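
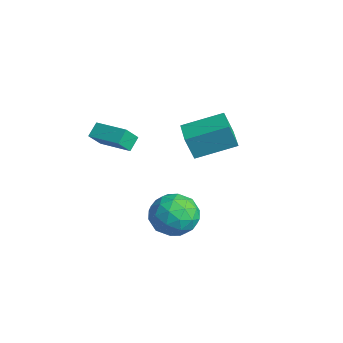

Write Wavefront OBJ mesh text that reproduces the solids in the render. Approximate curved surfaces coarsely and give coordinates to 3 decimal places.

v 0.793 -3.713 0.164
v 0.97 -4.339 0.936
v 0.45 -3.183 0.672
v 0.627 -3.809 1.444
v 2.313 -2.971 0.416
v 2.49 -3.597 1.188
v 1.97 -2.441 0.924
v 2.147 -3.067 1.696
v 3.325 -0.704 -4.472
v 4.119 -0.535 -3.576
v 2.581 -2.245 -3.524
v 3.375 -2.076 -2.628
v 2.483 -1.279 -2.803
v 2.943 -0.327 -3.389
v 3.757 -2.453 -3.711
v 4.217 -1.501 -4.297
v 4.386 -1.617 -3.105
v 3.598 -0.891 -2.544
v 3.102 -1.889 -4.556
v 2.314 -1.163 -3.995
v 3.787 -0.484 -4.107
v 2.913 -2.296 -2.993
v 2.388 -1.827 -3.096
v 2.855 -1.728 -2.569
v 3.096 -0.362 -3.997
v 3.563 -0.263 -3.471
v 2.601 -0.7 -3.016
v 3.137 -2.517 -3.629
v 3.604 -2.418 -3.103
v 3.845 -1.052 -4.531
v 4.312 -0.953 -4.004
v 4.099 -2.08 -4.084
v 4.411 -1.021 -3.304
v 3.974 -1.927 -2.747
v 4.198 -2.148 -3.383
v 4.469 -1.588 -3.728
v 3.948 -0.594 -2.974
v 3.511 -1.5 -2.417
v 2.986 -1.032 -2.52
v 3.257 -0.472 -2.864
v 4.105 -1.23 -2.698
v 3.189 -1.28 -4.683
v 2.752 -2.186 -4.126
v 3.443 -2.308 -4.236
v 3.714 -1.748 -4.58
v 2.726 -0.853 -4.353
v 2.289 -1.759 -3.796
v 2.231 -1.192 -3.372
v 2.502 -0.632 -3.717
v 2.595 -1.55 -4.402
v -0.321 1.111 -1.959
v -0.448 0.689 -0.672
v 0.273 2.996 -1.282
v 0.146 2.574 0.005
v 1.034 0.686 -1.965
v 0.907 0.264 -0.678
v 1.628 2.571 -1.288
v 1.501 2.149 -0.001
f 2 4 1
f 5 2 1
f 1 4 3
f 3 5 1
f 2 8 4
f 6 2 5
f 6 8 2
f 4 8 3
f 7 5 3
f 3 8 7
f 7 6 5
f 8 6 7
f 9 46 25
f 46 20 49
f 25 49 14
f 46 49 25
f 9 25 21
f 25 14 26
f 21 26 10
f 25 26 21
f 9 21 30
f 21 10 31
f 30 31 16
f 21 31 30
f 9 30 42
f 30 16 45
f 42 45 19
f 30 45 42
f 9 42 46
f 42 19 50
f 46 50 20
f 42 50 46
f 10 26 37
f 26 14 40
f 37 40 18
f 26 40 37
f 14 49 27
f 49 20 48
f 27 48 13
f 49 48 27
f 20 50 47
f 50 19 43
f 47 43 11
f 50 43 47
f 19 45 44
f 45 16 32
f 44 32 15
f 45 32 44
f 16 31 36
f 31 10 33
f 36 33 17
f 31 33 36
f 12 38 24
f 38 18 39
f 24 39 13
f 38 39 24
f 12 24 22
f 24 13 23
f 22 23 11
f 24 23 22
f 12 22 29
f 22 11 28
f 29 28 15
f 22 28 29
f 12 29 34
f 29 15 35
f 34 35 17
f 29 35 34
f 12 34 38
f 34 17 41
f 38 41 18
f 34 41 38
f 13 39 27
f 39 18 40
f 27 40 14
f 39 40 27
f 11 23 47
f 23 13 48
f 47 48 20
f 23 48 47
f 15 28 44
f 28 11 43
f 44 43 19
f 28 43 44
f 17 35 36
f 35 15 32
f 36 32 16
f 35 32 36
f 18 41 37
f 41 17 33
f 37 33 10
f 41 33 37
f 52 54 51
f 55 52 51
f 51 54 53
f 53 55 51
f 52 58 54
f 56 52 55
f 56 58 52
f 54 58 53
f 57 55 53
f 53 58 57
f 57 56 55
f 58 56 57



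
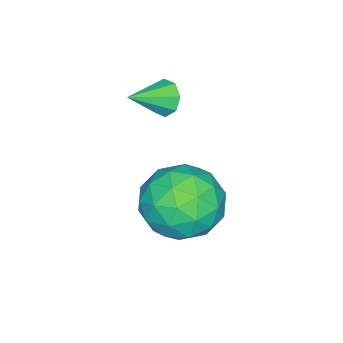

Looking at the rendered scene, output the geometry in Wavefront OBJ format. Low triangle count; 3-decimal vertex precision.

v -3.548 0.856 -0.28
v -3.237 1.044 -0.652
v -2.652 0.404 0.24
v -3.285 1.299 -0.35
v -3.486 1.294 -0.007
v -3.724 1.032 0.176
v -3.859 0.667 0.092
v -3.811 0.413 -0.21
v -3.61 0.418 -0.554
v -3.372 0.679 -0.736
v -2.492 2.712 -1.831
v -1.506 2.307 -1.946
v -3.054 1.713 -3.134
v -2.068 1.308 -3.249
v -2.646 1.072 -2.377
v -2.298 1.689 -1.572
v -2.262 2.331 -3.508
v -1.914 2.948 -2.703
v -1.363 2.072 -2.983
v -1.6 1.294 -2.284
v -2.96 2.726 -2.796
v -3.197 1.948 -2.097
v -1.95 2.597 -1.774
v -2.61 1.423 -3.306
v -2.95 1.284 -2.793
v -2.37 1.046 -2.861
v -2.415 2.234 -1.554
v -1.835 1.996 -1.622
v -2.505 1.27 -1.875
v -2.725 2.024 -3.458
v -2.145 1.786 -3.526
v -2.19 2.974 -2.219
v -1.61 2.736 -2.287
v -2.055 2.75 -3.205
v -1.286 2.221 -2.451
v -1.616 1.634 -3.217
v -1.731 2.235 -3.369
v -1.526 2.598 -2.896
v -1.425 1.764 -2.041
v -1.756 1.177 -2.806
v -2.095 1.038 -2.294
v -1.891 1.4 -1.821
v -1.342 1.625 -2.65
v -2.804 2.843 -2.274
v -3.135 2.256 -3.039
v -2.669 2.62 -3.259
v -2.465 2.982 -2.786
v -2.944 2.386 -1.863
v -3.274 1.799 -2.629
v -3.034 1.422 -2.184
v -2.829 1.785 -1.711
v -3.218 2.395 -2.43
f 2 1 4
f 2 4 3
f 4 1 5
f 4 5 3
f 5 1 6
f 5 6 3
f 6 1 7
f 6 7 3
f 7 1 8
f 7 8 3
f 8 1 9
f 8 9 3
f 9 1 10
f 9 10 3
f 10 1 2
f 10 2 3
f 11 48 27
f 48 22 51
f 27 51 16
f 48 51 27
f 11 27 23
f 27 16 28
f 23 28 12
f 27 28 23
f 11 23 32
f 23 12 33
f 32 33 18
f 23 33 32
f 11 32 44
f 32 18 47
f 44 47 21
f 32 47 44
f 11 44 48
f 44 21 52
f 48 52 22
f 44 52 48
f 12 28 39
f 28 16 42
f 39 42 20
f 28 42 39
f 16 51 29
f 51 22 50
f 29 50 15
f 51 50 29
f 22 52 49
f 52 21 45
f 49 45 13
f 52 45 49
f 21 47 46
f 47 18 34
f 46 34 17
f 47 34 46
f 18 33 38
f 33 12 35
f 38 35 19
f 33 35 38
f 14 40 26
f 40 20 41
f 26 41 15
f 40 41 26
f 14 26 24
f 26 15 25
f 24 25 13
f 26 25 24
f 14 24 31
f 24 13 30
f 31 30 17
f 24 30 31
f 14 31 36
f 31 17 37
f 36 37 19
f 31 37 36
f 14 36 40
f 36 19 43
f 40 43 20
f 36 43 40
f 15 41 29
f 41 20 42
f 29 42 16
f 41 42 29
f 13 25 49
f 25 15 50
f 49 50 22
f 25 50 49
f 17 30 46
f 30 13 45
f 46 45 21
f 30 45 46
f 19 37 38
f 37 17 34
f 38 34 18
f 37 34 38
f 20 43 39
f 43 19 35
f 39 35 12
f 43 35 39



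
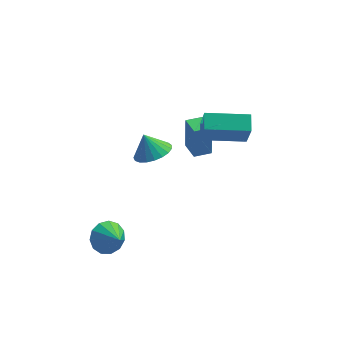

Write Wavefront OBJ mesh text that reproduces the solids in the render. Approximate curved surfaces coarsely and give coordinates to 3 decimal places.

v 1.89 1.889 -0.452
v 1.87 2.052 1.3
v 1.334 2.834 -0.547
v 1.314 2.997 1.206
v 2.666 2.343 -0.486
v 2.646 2.506 1.267
v 2.11 3.288 -0.58
v 2.09 3.451 1.172
v -1.233 -3.427 -1.856
v -0.512 -3.107 -2.268
v -0.507 -4.173 -1.164
v -0.59 -2.813 -1.869
v -0.872 -2.713 -1.467
v -1.268 -2.841 -1.188
v -1.654 -3.154 -1.121
v -1.906 -3.555 -1.287
v -1.944 -3.915 -1.635
v -1.757 -4.12 -2.052
v -1.403 -4.105 -2.407
v -0.996 -3.875 -2.588
v -0.663 -3.503 -2.536
v 2.394 0.383 2.285
v 2.681 -0.396 3.825
v 2.275 1.197 2.718
v 2.562 0.418 4.259
v 4.458 0.782 2.101
v 4.745 0.003 3.642
v 4.339 1.596 2.535
v 4.626 0.817 4.075
v -0.066 1.924 -0.44
v 0.828 1.955 -0.065
v -0.534 2.116 0.66
v 0.763 2.342 -0.16
v 0.555 2.656 -0.303
v 0.24 2.844 -0.47
v -0.129 2.873 -0.632
v -0.486 2.737 -0.761
v -0.771 2.461 -0.834
v -0.934 2.092 -0.838
v -0.947 1.694 -0.774
v -0.808 1.336 -0.653
v -0.54 1.079 -0.494
v -0.19 0.969 -0.326
v 0.181 1.023 -0.177
v 0.509 1.234 -0.074
v 0.738 1.563 -0.034
f 2 4 1
f 5 2 1
f 1 4 3
f 3 5 1
f 2 8 4
f 6 2 5
f 6 8 2
f 4 8 3
f 7 5 3
f 3 8 7
f 7 6 5
f 8 6 7
f 10 9 12
f 10 12 11
f 12 9 13
f 12 13 11
f 13 9 14
f 13 14 11
f 14 9 15
f 14 15 11
f 15 9 16
f 15 16 11
f 16 9 17
f 16 17 11
f 17 9 18
f 17 18 11
f 18 9 19
f 18 19 11
f 19 9 20
f 19 20 11
f 20 9 21
f 20 21 11
f 21 9 10
f 21 10 11
f 23 25 22
f 26 23 22
f 22 25 24
f 24 26 22
f 23 29 25
f 27 23 26
f 27 29 23
f 25 29 24
f 28 26 24
f 24 29 28
f 28 27 26
f 29 27 28
f 31 30 33
f 31 33 32
f 33 30 34
f 33 34 32
f 34 30 35
f 34 35 32
f 35 30 36
f 35 36 32
f 36 30 37
f 36 37 32
f 37 30 38
f 37 38 32
f 38 30 39
f 38 39 32
f 39 30 40
f 39 40 32
f 40 30 41
f 40 41 32
f 41 30 42
f 41 42 32
f 42 30 43
f 42 43 32
f 43 30 44
f 43 44 32
f 44 30 45
f 44 45 32
f 45 30 46
f 45 46 32
f 46 30 31
f 46 31 32



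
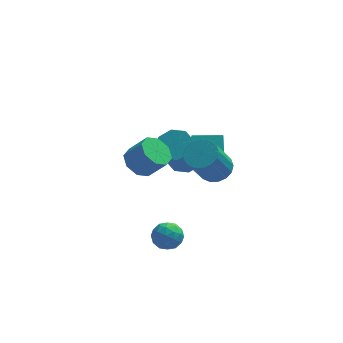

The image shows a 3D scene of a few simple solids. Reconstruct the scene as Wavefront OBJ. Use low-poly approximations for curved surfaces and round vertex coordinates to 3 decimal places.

v -1.723 3.441 -2.127
v -1.674 2.553 -0.957
v -1.705 4.413 -1.391
v -1.656 3.525 -0.22
v -0.224 3.455 -2.18
v -0.175 2.567 -1.009
v -0.206 4.427 -1.443
v -0.157 3.539 -0.273
v -4.295 -0.406 1.139
v -3.735 0.206 0.879
v -2.924 -0.101 1.9
v -3.485 -0.714 2.161
v -4.187 0.44 1.308
v -3.377 0.133 2.33
v -4.703 0.178 1.638
v -3.892 -0.129 2.66
v -4.98 -0.426 1.676
v -4.169 -0.733 2.698
v -4.856 -1.019 1.4
v -4.045 -1.326 2.421
v -4.403 -1.253 0.97
v -3.593 -1.56 1.992
v -3.888 -0.991 0.64
v -3.077 -1.298 1.662
v -3.611 -0.387 0.602
v -2.8 -0.694 1.624
v -0.898 -1.622 1.622
v -0.124 -1.774 1.882
v -0.849 -2.589 3.559
v -1.622 -2.438 3.298
v -0.203 -1.412 2.024
v -0.928 -2.227 3.701
v -0.441 -1.098 2.074
v -1.165 -1.913 3.751
v -0.783 -0.904 2.021
v -1.508 -1.719 3.697
v -1.152 -0.874 1.876
v -1.877 -1.689 3.552
v -1.463 -1.016 1.672
v -2.187 -1.831 3.349
v -1.644 -1.297 1.458
v -2.368 -2.112 3.134
v -1.654 -1.653 1.28
v -2.378 -2.468 2.957
v -1.491 -2.001 1.181
v -2.215 -2.816 2.858
v -1.192 -2.263 1.183
v -1.916 -3.078 2.86
v -0.826 -2.378 1.286
v -1.55 -3.193 2.962
v -0.476 -2.32 1.465
v -1.2 -3.135 3.141
v -0.223 -2.102 1.68
v -0.947 -2.917 3.357
v -2.06 1.656 -0.3
v -1.36 1.067 -0.403
v -1.921 0.095 1.336
v -2.62 0.684 1.44
v -1.181 1.635 -0.028
v -1.742 0.663 1.711
v -1.516 2.215 0.188
v -2.077 1.243 1.928
v -2.17 2.468 0.119
v -2.73 1.496 1.858
v -2.759 2.245 -0.196
v -3.32 1.273 1.543
v -2.938 1.677 -0.571
v -3.499 0.705 1.168
v -2.603 1.097 -0.788
v -3.164 0.125 0.952
v -1.95 0.844 -0.718
v -2.51 -0.128 1.021
v -2.674 -1.154 -2.715
v -2.309 -1.682 -3.19
v -3.811 -1.458 -3.25
v -3.446 -1.986 -3.725
v -3.498 -2.124 -2.939
v -2.795 -1.936 -2.609
v -3.325 -1.204 -3.831
v -2.622 -1.016 -3.501
v -2.712 -1.713 -3.88
v -2.818 -2.282 -3.329
v -3.302 -0.858 -3.111
v -3.408 -1.427 -2.56
v -2.391 -1.391 -2.906
v -3.729 -1.749 -3.534
v -3.759 -1.83 -3.072
v -3.544 -2.141 -3.352
v -2.677 -1.54 -2.564
v -2.463 -1.851 -2.844
v -3.162 -2.111 -2.696
v -3.657 -1.289 -3.596
v -3.443 -1.6 -3.876
v -2.576 -0.999 -3.088
v -2.361 -1.31 -3.368
v -2.958 -1.029 -3.744
v -2.414 -1.72 -3.591
v -3.082 -1.899 -3.905
v -3.011 -1.439 -3.967
v -2.598 -1.329 -3.773
v -2.476 -2.055 -3.267
v -3.145 -2.233 -3.581
v -3.175 -2.314 -3.119
v -2.762 -2.204 -2.925
v -2.713 -2.073 -3.672
v -2.975 -0.907 -2.859
v -3.644 -1.085 -3.173
v -3.358 -0.936 -3.515
v -2.945 -0.826 -3.321
v -3.038 -1.241 -2.535
v -3.706 -1.42 -2.849
v -3.522 -1.811 -2.667
v -3.109 -1.701 -2.473
v -3.407 -1.067 -2.768
f 2 4 1
f 5 2 1
f 1 4 3
f 3 5 1
f 2 8 4
f 6 2 5
f 6 8 2
f 4 8 3
f 7 5 3
f 3 8 7
f 7 6 5
f 8 6 7
f 10 9 13
f 10 13 11
f 11 13 14
f 11 14 12
f 13 9 15
f 13 15 14
f 14 15 16
f 14 16 12
f 15 9 17
f 15 17 16
f 16 17 18
f 16 18 12
f 17 9 19
f 17 19 18
f 18 19 20
f 18 20 12
f 19 9 21
f 19 21 20
f 20 21 22
f 20 22 12
f 21 9 23
f 21 23 22
f 22 23 24
f 22 24 12
f 23 9 25
f 23 25 24
f 24 25 26
f 24 26 12
f 25 9 10
f 25 10 26
f 26 10 11
f 26 11 12
f 28 27 31
f 28 31 29
f 29 31 32
f 29 32 30
f 31 27 33
f 31 33 32
f 32 33 34
f 32 34 30
f 33 27 35
f 33 35 34
f 34 35 36
f 34 36 30
f 35 27 37
f 35 37 36
f 36 37 38
f 36 38 30
f 37 27 39
f 37 39 38
f 38 39 40
f 38 40 30
f 39 27 41
f 39 41 40
f 40 41 42
f 40 42 30
f 41 27 43
f 41 43 42
f 42 43 44
f 42 44 30
f 43 27 45
f 43 45 44
f 44 45 46
f 44 46 30
f 45 27 47
f 45 47 46
f 46 47 48
f 46 48 30
f 47 27 49
f 47 49 48
f 48 49 50
f 48 50 30
f 49 27 51
f 49 51 50
f 50 51 52
f 50 52 30
f 51 27 53
f 51 53 52
f 52 53 54
f 52 54 30
f 53 27 28
f 53 28 54
f 54 28 29
f 54 29 30
f 56 55 59
f 56 59 57
f 57 59 60
f 57 60 58
f 59 55 61
f 59 61 60
f 60 61 62
f 60 62 58
f 61 55 63
f 61 63 62
f 62 63 64
f 62 64 58
f 63 55 65
f 63 65 64
f 64 65 66
f 64 66 58
f 65 55 67
f 65 67 66
f 66 67 68
f 66 68 58
f 67 55 69
f 67 69 68
f 68 69 70
f 68 70 58
f 69 55 71
f 69 71 70
f 70 71 72
f 70 72 58
f 71 55 56
f 71 56 72
f 72 56 57
f 72 57 58
f 73 110 89
f 110 84 113
f 89 113 78
f 110 113 89
f 73 89 85
f 89 78 90
f 85 90 74
f 89 90 85
f 73 85 94
f 85 74 95
f 94 95 80
f 85 95 94
f 73 94 106
f 94 80 109
f 106 109 83
f 94 109 106
f 73 106 110
f 106 83 114
f 110 114 84
f 106 114 110
f 74 90 101
f 90 78 104
f 101 104 82
f 90 104 101
f 78 113 91
f 113 84 112
f 91 112 77
f 113 112 91
f 84 114 111
f 114 83 107
f 111 107 75
f 114 107 111
f 83 109 108
f 109 80 96
f 108 96 79
f 109 96 108
f 80 95 100
f 95 74 97
f 100 97 81
f 95 97 100
f 76 102 88
f 102 82 103
f 88 103 77
f 102 103 88
f 76 88 86
f 88 77 87
f 86 87 75
f 88 87 86
f 76 86 93
f 86 75 92
f 93 92 79
f 86 92 93
f 76 93 98
f 93 79 99
f 98 99 81
f 93 99 98
f 76 98 102
f 98 81 105
f 102 105 82
f 98 105 102
f 77 103 91
f 103 82 104
f 91 104 78
f 103 104 91
f 75 87 111
f 87 77 112
f 111 112 84
f 87 112 111
f 79 92 108
f 92 75 107
f 108 107 83
f 92 107 108
f 81 99 100
f 99 79 96
f 100 96 80
f 99 96 100
f 82 105 101
f 105 81 97
f 101 97 74
f 105 97 101



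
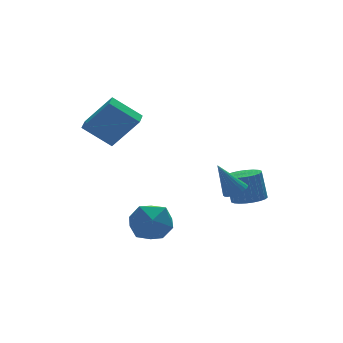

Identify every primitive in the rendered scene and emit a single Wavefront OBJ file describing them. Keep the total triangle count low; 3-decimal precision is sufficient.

v 1.108 -3.05 -0.903
v 1.907 -2.922 -0.868
v 1.791 -2.582 0.558
v 0.992 -2.71 0.523
v 1.802 -2.634 -0.945
v 1.685 -2.294 0.48
v 1.591 -2.409 -1.016
v 1.475 -2.07 0.41
v 1.307 -2.282 -1.069
v 1.19 -1.943 0.356
v 0.992 -2.272 -1.097
v 0.876 -1.933 0.328
v 0.695 -2.38 -1.096
v 0.579 -2.041 0.33
v 0.461 -2.591 -1.065
v 0.345 -2.251 0.36
v 0.326 -2.871 -1.009
v 0.209 -2.531 0.416
v 0.309 -3.178 -0.938
v 0.193 -2.838 0.488
v 0.415 -3.466 -0.86
v 0.298 -3.126 0.565
v 0.625 -3.69 -0.79
v 0.509 -3.351 0.636
v 0.91 -3.817 -0.736
v 0.793 -3.478 0.689
v 1.224 -3.827 -0.708
v 1.108 -3.488 0.717
v 1.521 -3.719 -0.71
v 1.405 -3.38 0.716
v 1.755 -3.509 -0.74
v 1.639 -3.169 0.685
v 1.891 -3.229 -0.796
v 1.774 -2.889 0.629
v -3.718 -1.115 -1.812
v -2.688 -1.176 -1.312
v -3.512 -2.844 -2.448
v -2.482 -2.905 -1.948
v -3.43 -2.875 -1.305
v -3.558 -1.806 -0.912
v -2.642 -2.214 -2.848
v -2.77 -1.145 -2.455
v -2.024 -1.855 -1.953
v -2.51 -2.264 -0.999
v -3.69 -1.756 -2.761
v -4.176 -2.165 -1.807
v -3.713 0.652 1.796
v -4.847 1.336 2.862
v -3.228 1.41 1.825
v -4.363 2.094 2.891
v -2.697 -0.054 3.329
v -3.832 0.63 4.395
v -2.213 0.704 3.358
v -3.347 1.388 4.424
v 0.065 -3.742 0.122
v 0.455 -4.108 0.394
v -0.625 -3.378 1.598
v 0.571 -3.905 0.398
v 0.611 -3.678 0.361
v 0.568 -3.46 0.287
v 0.448 -3.285 0.188
v 0.27 -3.18 0.079
v 0.06 -3.16 -0.024
v -0.149 -3.229 -0.105
v -0.325 -3.376 -0.151
v -0.442 -3.579 -0.155
v -0.482 -3.806 -0.118
v -0.438 -4.024 -0.044
v -0.318 -4.199 0.056
v -0.14 -4.304 0.165
v 0.07 -4.324 0.267
v 0.278 -4.255 0.348
f 2 1 5
f 2 5 3
f 3 5 6
f 3 6 4
f 5 1 7
f 5 7 6
f 6 7 8
f 6 8 4
f 7 1 9
f 7 9 8
f 8 9 10
f 8 10 4
f 9 1 11
f 9 11 10
f 10 11 12
f 10 12 4
f 11 1 13
f 11 13 12
f 12 13 14
f 12 14 4
f 13 1 15
f 13 15 14
f 14 15 16
f 14 16 4
f 15 1 17
f 15 17 16
f 16 17 18
f 16 18 4
f 17 1 19
f 17 19 18
f 18 19 20
f 18 20 4
f 19 1 21
f 19 21 20
f 20 21 22
f 20 22 4
f 21 1 23
f 21 23 22
f 22 23 24
f 22 24 4
f 23 1 25
f 23 25 24
f 24 25 26
f 24 26 4
f 25 1 27
f 25 27 26
f 26 27 28
f 26 28 4
f 27 1 29
f 27 29 28
f 28 29 30
f 28 30 4
f 29 1 31
f 29 31 30
f 30 31 32
f 30 32 4
f 31 1 33
f 31 33 32
f 32 33 34
f 32 34 4
f 33 1 2
f 33 2 34
f 34 2 3
f 34 3 4
f 35 46 40
f 35 40 36
f 35 36 42
f 35 42 45
f 35 45 46
f 36 40 44
f 40 46 39
f 46 45 37
f 45 42 41
f 42 36 43
f 38 44 39
f 38 39 37
f 38 37 41
f 38 41 43
f 38 43 44
f 39 44 40
f 37 39 46
f 41 37 45
f 43 41 42
f 44 43 36
f 48 50 47
f 51 48 47
f 47 50 49
f 49 51 47
f 48 54 50
f 52 48 51
f 52 54 48
f 50 54 49
f 53 51 49
f 49 54 53
f 53 52 51
f 54 52 53
f 56 55 58
f 56 58 57
f 58 55 59
f 58 59 57
f 59 55 60
f 59 60 57
f 60 55 61
f 60 61 57
f 61 55 62
f 61 62 57
f 62 55 63
f 62 63 57
f 63 55 64
f 63 64 57
f 64 55 65
f 64 65 57
f 65 55 66
f 65 66 57
f 66 55 67
f 66 67 57
f 67 55 68
f 67 68 57
f 68 55 69
f 68 69 57
f 69 55 70
f 69 70 57
f 70 55 71
f 70 71 57
f 71 55 72
f 71 72 57
f 72 55 56
f 72 56 57



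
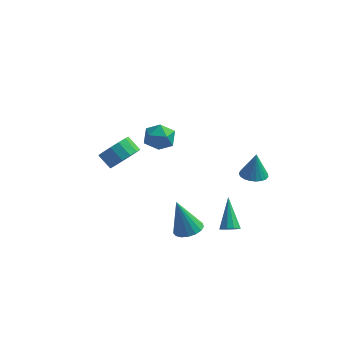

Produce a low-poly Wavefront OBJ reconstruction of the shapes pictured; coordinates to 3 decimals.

v 4.142 -3.361 -2.636
v 4.685 -3.187 -2.624
v 3.678 -2.019 -1.144
v 4.511 -2.988 -2.858
v 4.196 -2.932 -3.006
v 3.861 -3.04 -3.013
v 3.633 -3.271 -2.876
v 3.6 -3.536 -2.647
v 3.774 -3.735 -2.414
v 4.088 -3.791 -2.265
v 4.423 -3.683 -2.258
v 4.651 -3.452 -2.395
v -2.823 0.13 -0.991
v -2.361 -0.392 -0.193
v -3.154 -0.053 0.489
v -3.617 0.47 -0.309
v -2.138 0.109 -0.183
v -2.931 0.448 0.499
v -2.098 0.616 -0.39
v -2.891 0.955 0.293
v -2.253 0.993 -0.757
v -3.046 1.332 -0.075
v -2.561 1.138 -1.187
v -3.354 1.478 -0.505
v -2.939 1.014 -1.565
v -3.732 1.353 -0.883
v -3.286 0.653 -1.789
v -4.079 0.992 -1.107
v -3.509 0.152 -1.799
v -4.302 0.491 -1.117
v -3.549 -0.355 -1.593
v -4.342 -0.016 -0.91
v -3.394 -0.732 -1.225
v -4.187 -0.393 -0.543
v -3.086 -0.878 -0.795
v -3.879 -0.538 -0.113
v -2.708 -0.753 -0.417
v -3.501 -0.414 0.265
v -1.484 0.912 0.583
v -0.494 1.039 0.56
v -1.306 -0.279 1.66
v -0.316 -0.152 1.637
v -0.9 0.548 2.045
v -1.01 1.284 1.379
v -0.79 -0.524 0.841
v -0.9 0.212 0.175
v -0.065 0.152 0.719
v -0.133 0.815 1.463
v -1.667 -0.055 0.757
v -1.735 0.608 1.501
v 3.707 3.799 -3.758
v 4.226 4.463 -3.866
v 3.793 4.001 -2.102
v 3.907 4.617 -3.868
v 3.555 4.63 -3.852
v 3.228 4.498 -3.818
v 2.984 4.246 -3.775
v 2.866 3.916 -3.728
v 2.892 3.566 -3.687
v 3.06 3.257 -3.658
v 3.339 3.04 -3.646
v 3.682 2.955 -3.653
v 4.029 3.016 -3.679
v 4.321 3.212 -3.718
v 4.506 3.51 -3.764
v 4.553 3.857 -3.809
v 4.454 4.194 -3.845
v 1.956 -3.817 -2.774
v 2.76 -3.665 -2.51
v 1.264 -3.783 -0.686
v 2.603 -3.289 -2.568
v 2.298 -3.034 -2.673
v 1.914 -2.958 -2.802
v 1.54 -3.079 -2.924
v 1.261 -3.369 -3.011
v 1.141 -3.761 -3.045
v 1.208 -4.166 -3.016
v 1.446 -4.491 -2.932
v 1.801 -4.662 -2.812
v 2.191 -4.639 -2.683
v 2.528 -4.427 -2.575
v 2.733 -4.076 -2.513
f 2 1 4
f 2 4 3
f 4 1 5
f 4 5 3
f 5 1 6
f 5 6 3
f 6 1 7
f 6 7 3
f 7 1 8
f 7 8 3
f 8 1 9
f 8 9 3
f 9 1 10
f 9 10 3
f 10 1 11
f 10 11 3
f 11 1 12
f 11 12 3
f 12 1 2
f 12 2 3
f 14 13 17
f 14 17 15
f 15 17 18
f 15 18 16
f 17 13 19
f 17 19 18
f 18 19 20
f 18 20 16
f 19 13 21
f 19 21 20
f 20 21 22
f 20 22 16
f 21 13 23
f 21 23 22
f 22 23 24
f 22 24 16
f 23 13 25
f 23 25 24
f 24 25 26
f 24 26 16
f 25 13 27
f 25 27 26
f 26 27 28
f 26 28 16
f 27 13 29
f 27 29 28
f 28 29 30
f 28 30 16
f 29 13 31
f 29 31 30
f 30 31 32
f 30 32 16
f 31 13 33
f 31 33 32
f 32 33 34
f 32 34 16
f 33 13 35
f 33 35 34
f 34 35 36
f 34 36 16
f 35 13 37
f 35 37 36
f 36 37 38
f 36 38 16
f 37 13 14
f 37 14 38
f 38 14 15
f 38 15 16
f 39 50 44
f 39 44 40
f 39 40 46
f 39 46 49
f 39 49 50
f 40 44 48
f 44 50 43
f 50 49 41
f 49 46 45
f 46 40 47
f 42 48 43
f 42 43 41
f 42 41 45
f 42 45 47
f 42 47 48
f 43 48 44
f 41 43 50
f 45 41 49
f 47 45 46
f 48 47 40
f 52 51 54
f 52 54 53
f 54 51 55
f 54 55 53
f 55 51 56
f 55 56 53
f 56 51 57
f 56 57 53
f 57 51 58
f 57 58 53
f 58 51 59
f 58 59 53
f 59 51 60
f 59 60 53
f 60 51 61
f 60 61 53
f 61 51 62
f 61 62 53
f 62 51 63
f 62 63 53
f 63 51 64
f 63 64 53
f 64 51 65
f 64 65 53
f 65 51 66
f 65 66 53
f 66 51 67
f 66 67 53
f 67 51 52
f 67 52 53
f 69 68 71
f 69 71 70
f 71 68 72
f 71 72 70
f 72 68 73
f 72 73 70
f 73 68 74
f 73 74 70
f 74 68 75
f 74 75 70
f 75 68 76
f 75 76 70
f 76 68 77
f 76 77 70
f 77 68 78
f 77 78 70
f 78 68 79
f 78 79 70
f 79 68 80
f 79 80 70
f 80 68 81
f 80 81 70
f 81 68 82
f 81 82 70
f 82 68 69
f 82 69 70



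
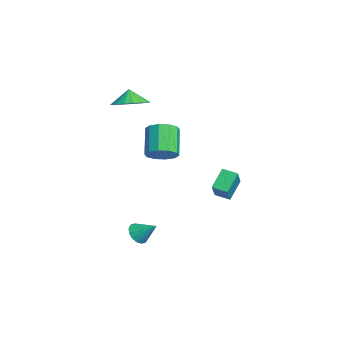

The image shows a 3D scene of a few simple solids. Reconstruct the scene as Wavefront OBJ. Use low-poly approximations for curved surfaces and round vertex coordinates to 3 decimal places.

v 2.632 -2.682 -3.991
v 3.209 -3.112 -3.999
v 3.288 -1.818 -3.169
v 3.26 -2.878 -4.285
v 3.142 -2.592 -4.492
v 2.887 -2.329 -4.565
v 2.565 -2.161 -4.484
v 2.26 -2.132 -4.271
v 2.055 -2.251 -3.983
v 2.005 -2.485 -3.697
v 2.123 -2.772 -3.49
v 2.377 -3.034 -3.417
v 2.7 -3.202 -3.498
v 3.005 -3.231 -3.711
v -2.325 -2.22 3.478
v -1.706 -3.083 3.765
v -2.755 -2.22 4.402
v -1.428 -2.702 3.894
v -1.328 -2.225 3.941
v -1.424 -1.747 3.896
v -1.7 -1.363 3.769
v -2.099 -1.148 3.583
v -2.543 -1.146 3.377
v -2.944 -1.357 3.19
v -3.222 -1.738 3.061
v -3.323 -2.215 3.014
v -3.226 -2.692 3.059
v -2.95 -3.077 3.186
v -2.551 -3.291 3.372
v -2.107 -3.293 3.578
v -1.341 -0.663 -0.154
v -0.848 0.083 0.166
v -2.187 0.37 1.555
v -2.679 -0.377 1.234
v -1.227 0.276 -0.239
v -2.566 0.563 1.15
v -1.649 0.11 -0.612
v -2.988 0.397 0.777
v -1.954 -0.352 -0.81
v -3.292 -0.065 0.579
v -2.024 -0.932 -0.757
v -3.362 -0.645 0.631
v -1.833 -1.41 -0.475
v -3.172 -1.123 0.914
v -1.454 -1.603 -0.07
v -2.793 -1.316 1.319
v -1.032 -1.437 0.303
v -2.371 -1.15 1.692
v -0.728 -0.975 0.501
v -2.066 -0.688 1.89
v -0.658 -0.395 0.449
v -1.996 -0.108 1.837
v 2.665 1.976 -0.144
v 3.859 1.558 1.05
v 3.119 2.702 -0.345
v 4.313 2.284 0.85
v 3.367 1.276 -1.09
v 4.561 0.858 0.105
v 3.821 2.002 -1.29
v 5.015 1.584 -0.096
f 2 1 4
f 2 4 3
f 4 1 5
f 4 5 3
f 5 1 6
f 5 6 3
f 6 1 7
f 6 7 3
f 7 1 8
f 7 8 3
f 8 1 9
f 8 9 3
f 9 1 10
f 9 10 3
f 10 1 11
f 10 11 3
f 11 1 12
f 11 12 3
f 12 1 13
f 12 13 3
f 13 1 14
f 13 14 3
f 14 1 2
f 14 2 3
f 16 15 18
f 16 18 17
f 18 15 19
f 18 19 17
f 19 15 20
f 19 20 17
f 20 15 21
f 20 21 17
f 21 15 22
f 21 22 17
f 22 15 23
f 22 23 17
f 23 15 24
f 23 24 17
f 24 15 25
f 24 25 17
f 25 15 26
f 25 26 17
f 26 15 27
f 26 27 17
f 27 15 28
f 27 28 17
f 28 15 29
f 28 29 17
f 29 15 30
f 29 30 17
f 30 15 16
f 30 16 17
f 32 31 35
f 32 35 33
f 33 35 36
f 33 36 34
f 35 31 37
f 35 37 36
f 36 37 38
f 36 38 34
f 37 31 39
f 37 39 38
f 38 39 40
f 38 40 34
f 39 31 41
f 39 41 40
f 40 41 42
f 40 42 34
f 41 31 43
f 41 43 42
f 42 43 44
f 42 44 34
f 43 31 45
f 43 45 44
f 44 45 46
f 44 46 34
f 45 31 47
f 45 47 46
f 46 47 48
f 46 48 34
f 47 31 49
f 47 49 48
f 48 49 50
f 48 50 34
f 49 31 51
f 49 51 50
f 50 51 52
f 50 52 34
f 51 31 32
f 51 32 52
f 52 32 33
f 52 33 34
f 54 56 53
f 57 54 53
f 53 56 55
f 55 57 53
f 54 60 56
f 58 54 57
f 58 60 54
f 56 60 55
f 59 57 55
f 55 60 59
f 59 58 57
f 60 58 59



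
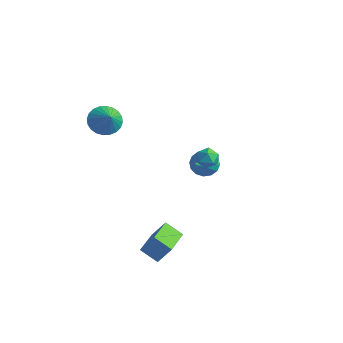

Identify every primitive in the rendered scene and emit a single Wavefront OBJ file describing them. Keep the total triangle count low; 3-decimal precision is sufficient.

v 3.309 -2.284 -4.761
v 2.454 -2.71 -4.12
v 3.814 -1.786 -3.756
v 2.96 -2.212 -3.115
v 4.36 -3.948 -4.465
v 3.506 -4.374 -3.824
v 4.866 -3.45 -3.46
v 4.011 -3.876 -2.819
v -1.681 -2.341 2.364
v -1.177 -1.567 2.142
v -0.779 -2.679 3.236
v -1.392 -1.438 2.414
v -1.651 -1.445 2.679
v -1.915 -1.59 2.896
v -2.143 -1.848 3.032
v -2.301 -2.182 3.066
v -2.364 -2.54 2.993
v -2.324 -2.867 2.825
v -2.186 -3.115 2.586
v -1.971 -3.244 2.313
v -1.712 -3.237 2.048
v -1.448 -3.092 1.831
v -1.22 -2.834 1.695
v -1.062 -2.5 1.661
v -0.998 -2.142 1.734
v -1.039 -1.815 1.903
v 1.574 1.457 -0.167
v 2.091 1.935 -0.209
v 2.349 0.625 -0.091
v 2.866 1.103 -0.133
v 2.459 1.074 0.441
v 1.98 1.588 0.394
v 2.46 0.972 -0.694
v 1.981 1.486 -0.741
v 2.638 1.635 -0.535
v 2.637 1.698 0.167
v 1.803 0.862 -0.467
v 1.802 0.925 0.235
v -0.725 3.75 -3.298
v -0.432 3.405 -4.029
v 0.145 2.29 -2.262
v -0.113 3.687 -3.899
v 0.042 3.986 -3.608
v -0.009 4.222 -3.234
v -0.251 4.331 -2.877
v -0.62 4.284 -2.633
v -1.017 4.095 -2.567
v -1.336 3.812 -2.697
v -1.491 3.513 -2.988
v -1.441 3.278 -3.362
v -1.199 3.169 -3.719
v -0.829 3.215 -3.963
f 2 4 1
f 5 2 1
f 1 4 3
f 3 5 1
f 2 8 4
f 6 2 5
f 6 8 2
f 4 8 3
f 7 5 3
f 3 8 7
f 7 6 5
f 8 6 7
f 10 9 12
f 10 12 11
f 12 9 13
f 12 13 11
f 13 9 14
f 13 14 11
f 14 9 15
f 14 15 11
f 15 9 16
f 15 16 11
f 16 9 17
f 16 17 11
f 17 9 18
f 17 18 11
f 18 9 19
f 18 19 11
f 19 9 20
f 19 20 11
f 20 9 21
f 20 21 11
f 21 9 22
f 21 22 11
f 22 9 23
f 22 23 11
f 23 9 24
f 23 24 11
f 24 9 25
f 24 25 11
f 25 9 26
f 25 26 11
f 26 9 10
f 26 10 11
f 27 38 32
f 27 32 28
f 27 28 34
f 27 34 37
f 27 37 38
f 28 32 36
f 32 38 31
f 38 37 29
f 37 34 33
f 34 28 35
f 30 36 31
f 30 31 29
f 30 29 33
f 30 33 35
f 30 35 36
f 31 36 32
f 29 31 38
f 33 29 37
f 35 33 34
f 36 35 28
f 40 39 42
f 40 42 41
f 42 39 43
f 42 43 41
f 43 39 44
f 43 44 41
f 44 39 45
f 44 45 41
f 45 39 46
f 45 46 41
f 46 39 47
f 46 47 41
f 47 39 48
f 47 48 41
f 48 39 49
f 48 49 41
f 49 39 50
f 49 50 41
f 50 39 51
f 50 51 41
f 51 39 52
f 51 52 41
f 52 39 40
f 52 40 41



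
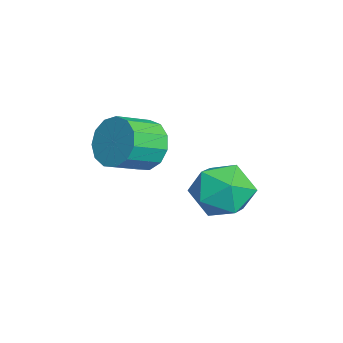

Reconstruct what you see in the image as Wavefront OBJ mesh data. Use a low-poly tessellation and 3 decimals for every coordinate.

v -0.264 0.792 1.059
v 0.272 -0.069 1.616
v -1.372 -0.451 0.204
v -0.836 -1.312 0.761
v -1.509 -0.575 1.346
v -0.825 0.193 1.874
v -0.275 -0.713 -0.054
v 0.409 0.055 0.474
v 0.265 -0.999 0.928
v -0.498 -0.914 1.793
v -0.602 0.394 0.027
v -1.365 0.479 0.892
v 0.475 -2.619 3.579
v 1.138 -2.557 2.9
v 1.807 -3.559 3.463
v 1.145 -3.621 4.141
v 1.295 -2.231 3.295
v 1.964 -3.233 3.857
v 1.191 -2.028 3.779
v 1.861 -3.03 4.342
v 0.861 -2.012 4.2
v 1.53 -3.014 4.763
v 0.408 -2.19 4.423
v 1.077 -3.192 4.986
v -0.024 -2.503 4.379
v 0.646 -3.505 4.941
v -0.297 -2.853 4.08
v 0.373 -3.855 4.643
v -0.325 -3.129 3.622
v 0.345 -4.131 4.185
v -0.099 -3.243 3.15
v 0.571 -4.245 3.713
v 0.309 -3.159 2.815
v 0.979 -4.161 3.377
v 0.77 -2.903 2.722
v 1.44 -3.905 3.284
f 1 12 6
f 1 6 2
f 1 2 8
f 1 8 11
f 1 11 12
f 2 6 10
f 6 12 5
f 12 11 3
f 11 8 7
f 8 2 9
f 4 10 5
f 4 5 3
f 4 3 7
f 4 7 9
f 4 9 10
f 5 10 6
f 3 5 12
f 7 3 11
f 9 7 8
f 10 9 2
f 14 13 17
f 14 17 15
f 15 17 18
f 15 18 16
f 17 13 19
f 17 19 18
f 18 19 20
f 18 20 16
f 19 13 21
f 19 21 20
f 20 21 22
f 20 22 16
f 21 13 23
f 21 23 22
f 22 23 24
f 22 24 16
f 23 13 25
f 23 25 24
f 24 25 26
f 24 26 16
f 25 13 27
f 25 27 26
f 26 27 28
f 26 28 16
f 27 13 29
f 27 29 28
f 28 29 30
f 28 30 16
f 29 13 31
f 29 31 30
f 30 31 32
f 30 32 16
f 31 13 33
f 31 33 32
f 32 33 34
f 32 34 16
f 33 13 35
f 33 35 34
f 34 35 36
f 34 36 16
f 35 13 14
f 35 14 36
f 36 14 15
f 36 15 16



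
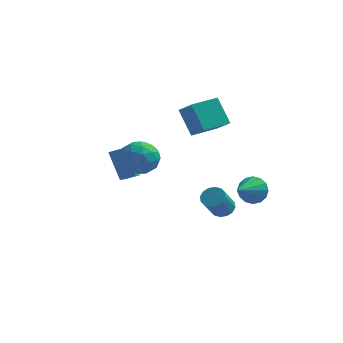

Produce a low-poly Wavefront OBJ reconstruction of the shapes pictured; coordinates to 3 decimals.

v -2.209 -2.705 1.294
v -1.592 -1.722 1.041
v -0.808 -3.278 2.479
v -0.191 -2.295 2.226
v -1.196 -2.22 2.855
v -2.062 -1.865 2.122
v -0.338 -3.135 1.398
v -1.204 -2.78 0.665
v -0.435 -1.987 1.105
v -0.966 -1.422 2.005
v -1.434 -3.578 1.515
v -1.965 -3.013 2.415
v -2.023 -2.163 1.063
v -0.377 -2.837 2.457
v -0.968 -2.793 2.826
v -0.605 -2.215 2.677
v -2.3 -2.247 1.699
v -1.937 -1.669 1.55
v -1.704 -1.962 2.616
v -0.463 -3.331 1.97
v -0.1 -2.753 1.821
v -1.795 -2.785 0.843
v -1.432 -2.207 0.694
v -0.696 -3.038 0.904
v -0.981 -1.741 0.952
v -0.157 -2.078 1.649
v -0.244 -2.572 1.162
v -0.753 -2.363 0.731
v -1.292 -1.409 1.481
v -0.469 -1.746 2.178
v -1.06 -1.702 2.548
v -1.569 -1.493 2.117
v -0.613 -1.565 1.519
v -1.931 -3.254 1.342
v -1.108 -3.591 2.039
v -0.831 -3.507 1.403
v -1.34 -3.298 0.972
v -2.243 -2.922 1.871
v -1.419 -3.259 2.568
v -1.647 -2.637 2.789
v -2.156 -2.428 2.358
v -1.787 -3.435 2.001
v 2.565 1.193 -3.612
v 2.928 1.668 -3.16
v 2.599 0.623 -1.796
v 2.235 0.147 -2.248
v 2.559 1.789 -3.157
v 2.23 0.743 -1.793
v 2.192 1.75 -3.275
v 1.862 0.704 -1.911
v 1.924 1.561 -3.484
v 1.595 0.516 -2.12
v 1.828 1.274 -3.728
v 1.499 0.229 -2.363
v 1.93 0.965 -3.94
v 1.6 -0.08 -2.576
v 2.201 0.717 -4.064
v 1.872 -0.328 -2.7
v 2.57 0.597 -4.067
v 2.241 -0.449 -2.703
v 2.938 0.636 -3.949
v 2.608 -0.41 -2.585
v 3.205 0.824 -3.74
v 2.876 -0.221 -2.376
v 3.301 1.111 -3.497
v 2.972 0.066 -2.132
v 3.2 1.42 -3.284
v 2.87 0.375 -1.92
v 3.693 4.061 -3.649
v 4.452 4.105 -3.015
v 3.107 2.379 -2.831
v 4.069 4.352 -2.781
v 3.585 4.522 -2.78
v 3.131 4.567 -3.011
v 2.826 4.477 -3.414
v 2.754 4.276 -3.879
v 2.934 4.017 -4.283
v 3.317 3.77 -4.517
v 3.8 3.6 -4.519
v 4.255 3.554 -4.287
v 4.56 3.644 -3.885
v 4.632 3.846 -3.419
v -4.533 2.956 -1.039
v -3.695 3.193 -0.713
v -4.658 4.441 -1.793
v -3.82 4.678 -1.466
v -3.64 2.162 -2.754
v -2.802 2.399 -2.427
v -3.765 3.647 -3.507
v -2.927 3.884 -3.181
v -0.622 3.856 2.424
v 0.334 2.924 3.41
v 0.576 5.17 2.503
v 1.532 4.238 3.49
v 0.288 3.122 0.85
v 1.244 2.19 1.837
v 1.486 4.436 0.93
v 2.442 3.504 1.916
f 1 38 17
f 38 12 41
f 17 41 6
f 38 41 17
f 1 17 13
f 17 6 18
f 13 18 2
f 17 18 13
f 1 13 22
f 13 2 23
f 22 23 8
f 13 23 22
f 1 22 34
f 22 8 37
f 34 37 11
f 22 37 34
f 1 34 38
f 34 11 42
f 38 42 12
f 34 42 38
f 2 18 29
f 18 6 32
f 29 32 10
f 18 32 29
f 6 41 19
f 41 12 40
f 19 40 5
f 41 40 19
f 12 42 39
f 42 11 35
f 39 35 3
f 42 35 39
f 11 37 36
f 37 8 24
f 36 24 7
f 37 24 36
f 8 23 28
f 23 2 25
f 28 25 9
f 23 25 28
f 4 30 16
f 30 10 31
f 16 31 5
f 30 31 16
f 4 16 14
f 16 5 15
f 14 15 3
f 16 15 14
f 4 14 21
f 14 3 20
f 21 20 7
f 14 20 21
f 4 21 26
f 21 7 27
f 26 27 9
f 21 27 26
f 4 26 30
f 26 9 33
f 30 33 10
f 26 33 30
f 5 31 19
f 31 10 32
f 19 32 6
f 31 32 19
f 3 15 39
f 15 5 40
f 39 40 12
f 15 40 39
f 7 20 36
f 20 3 35
f 36 35 11
f 20 35 36
f 9 27 28
f 27 7 24
f 28 24 8
f 27 24 28
f 10 33 29
f 33 9 25
f 29 25 2
f 33 25 29
f 44 43 47
f 44 47 45
f 45 47 48
f 45 48 46
f 47 43 49
f 47 49 48
f 48 49 50
f 48 50 46
f 49 43 51
f 49 51 50
f 50 51 52
f 50 52 46
f 51 43 53
f 51 53 52
f 52 53 54
f 52 54 46
f 53 43 55
f 53 55 54
f 54 55 56
f 54 56 46
f 55 43 57
f 55 57 56
f 56 57 58
f 56 58 46
f 57 43 59
f 57 59 58
f 58 59 60
f 58 60 46
f 59 43 61
f 59 61 60
f 60 61 62
f 60 62 46
f 61 43 63
f 61 63 62
f 62 63 64
f 62 64 46
f 63 43 65
f 63 65 64
f 64 65 66
f 64 66 46
f 65 43 67
f 65 67 66
f 66 67 68
f 66 68 46
f 67 43 44
f 67 44 68
f 68 44 45
f 68 45 46
f 70 69 72
f 70 72 71
f 72 69 73
f 72 73 71
f 73 69 74
f 73 74 71
f 74 69 75
f 74 75 71
f 75 69 76
f 75 76 71
f 76 69 77
f 76 77 71
f 77 69 78
f 77 78 71
f 78 69 79
f 78 79 71
f 79 69 80
f 79 80 71
f 80 69 81
f 80 81 71
f 81 69 82
f 81 82 71
f 82 69 70
f 82 70 71
f 84 86 83
f 87 84 83
f 83 86 85
f 85 87 83
f 84 90 86
f 88 84 87
f 88 90 84
f 86 90 85
f 89 87 85
f 85 90 89
f 89 88 87
f 90 88 89
f 92 94 91
f 95 92 91
f 91 94 93
f 93 95 91
f 92 98 94
f 96 92 95
f 96 98 92
f 94 98 93
f 97 95 93
f 93 98 97
f 97 96 95
f 98 96 97



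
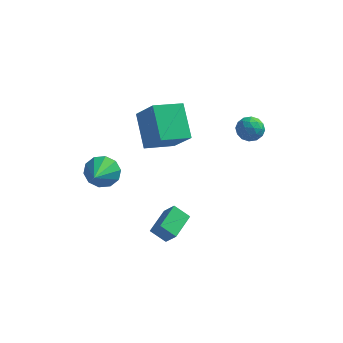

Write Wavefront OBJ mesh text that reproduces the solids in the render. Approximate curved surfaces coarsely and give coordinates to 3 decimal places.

v 3.378 1.283 2.065
v 4.009 0.923 1.946
v 2.851 0.637 1.214
v 3.482 0.277 1.095
v 3.111 0.173 1.723
v 3.437 0.572 2.248
v 3.423 0.988 0.912
v 3.749 1.387 1.437
v 4.037 0.741 1.233
v 3.844 0.237 1.735
v 3.016 1.323 1.425
v 2.823 0.819 1.927
v 3.74 1.159 2.08
v 3.12 0.401 1.08
v 2.902 0.34 1.449
v 3.273 0.128 1.379
v 3.404 0.953 2.258
v 3.775 0.742 2.188
v 3.247 0.301 2.057
v 3.085 0.818 0.972
v 3.456 0.607 0.902
v 3.587 1.432 1.781
v 3.958 1.22 1.711
v 3.613 1.259 1.103
v 4.127 0.841 1.591
v 3.817 0.462 1.091
v 3.782 0.879 0.983
v 3.974 1.113 1.292
v 4.014 0.545 1.886
v 3.704 0.166 1.386
v 3.486 0.105 1.755
v 3.678 0.339 2.064
v 4.03 0.438 1.467
v 3.156 1.394 1.774
v 2.846 1.015 1.274
v 3.182 1.221 1.096
v 3.374 1.455 1.405
v 3.043 1.098 2.069
v 2.733 0.719 1.569
v 2.886 0.447 1.868
v 3.078 0.681 2.177
v 2.83 1.122 1.693
v -1.633 0.381 -0.607
v -0.617 -0.321 0.811
v -2.39 1.816 0.646
v -1.374 1.115 2.064
v -0.386 1.385 -1.004
v 0.63 0.684 0.414
v -1.143 2.821 0.249
v -0.127 2.119 1.667
v -0.418 -3.188 -3.457
v 0.141 -3.453 -2.684
v -0.104 -1.746 -3.189
v 0.455 -2.011 -2.416
v 0.365 -3.249 -4.044
v 0.924 -3.514 -3.271
v 0.679 -1.807 -3.776
v 1.238 -2.072 -3.003
v -2.927 -2.303 -0.333
v -2.437 -2.665 -0.995
v -2.873 -3.777 0.513
v -2.087 -2.44 -0.625
v -2.058 -2.163 -0.144
v -2.361 -1.939 0.265
v -2.88 -1.855 0.446
v -3.417 -1.941 0.33
v -3.767 -2.166 -0.04
v -3.796 -2.443 -0.521
v -3.493 -2.667 -0.931
v -2.974 -2.751 -1.112
f 1 38 17
f 38 12 41
f 17 41 6
f 38 41 17
f 1 17 13
f 17 6 18
f 13 18 2
f 17 18 13
f 1 13 22
f 13 2 23
f 22 23 8
f 13 23 22
f 1 22 34
f 22 8 37
f 34 37 11
f 22 37 34
f 1 34 38
f 34 11 42
f 38 42 12
f 34 42 38
f 2 18 29
f 18 6 32
f 29 32 10
f 18 32 29
f 6 41 19
f 41 12 40
f 19 40 5
f 41 40 19
f 12 42 39
f 42 11 35
f 39 35 3
f 42 35 39
f 11 37 36
f 37 8 24
f 36 24 7
f 37 24 36
f 8 23 28
f 23 2 25
f 28 25 9
f 23 25 28
f 4 30 16
f 30 10 31
f 16 31 5
f 30 31 16
f 4 16 14
f 16 5 15
f 14 15 3
f 16 15 14
f 4 14 21
f 14 3 20
f 21 20 7
f 14 20 21
f 4 21 26
f 21 7 27
f 26 27 9
f 21 27 26
f 4 26 30
f 26 9 33
f 30 33 10
f 26 33 30
f 5 31 19
f 31 10 32
f 19 32 6
f 31 32 19
f 3 15 39
f 15 5 40
f 39 40 12
f 15 40 39
f 7 20 36
f 20 3 35
f 36 35 11
f 20 35 36
f 9 27 28
f 27 7 24
f 28 24 8
f 27 24 28
f 10 33 29
f 33 9 25
f 29 25 2
f 33 25 29
f 44 46 43
f 47 44 43
f 43 46 45
f 45 47 43
f 44 50 46
f 48 44 47
f 48 50 44
f 46 50 45
f 49 47 45
f 45 50 49
f 49 48 47
f 50 48 49
f 52 54 51
f 55 52 51
f 51 54 53
f 53 55 51
f 52 58 54
f 56 52 55
f 56 58 52
f 54 58 53
f 57 55 53
f 53 58 57
f 57 56 55
f 58 56 57
f 60 59 62
f 60 62 61
f 62 59 63
f 62 63 61
f 63 59 64
f 63 64 61
f 64 59 65
f 64 65 61
f 65 59 66
f 65 66 61
f 66 59 67
f 66 67 61
f 67 59 68
f 67 68 61
f 68 59 69
f 68 69 61
f 69 59 70
f 69 70 61
f 70 59 60
f 70 60 61



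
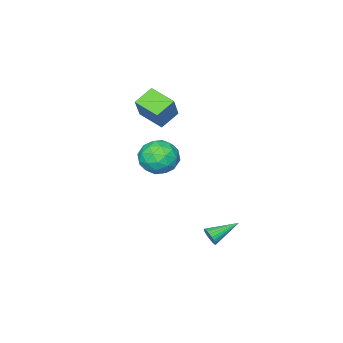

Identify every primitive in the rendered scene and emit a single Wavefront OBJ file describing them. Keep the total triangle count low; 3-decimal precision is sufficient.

v 0.937 -2.131 1.687
v 1.067 -3.506 2.094
v -0.105 -2.06 2.256
v 0.025 -3.435 2.664
v 1.695 -1.665 3.016
v 1.825 -3.04 3.424
v 0.653 -1.594 3.586
v 0.783 -2.969 3.993
v 1.67 -0.28 1.027
v 2.406 0.045 1.719
v 2.834 -1.285 0.261
v 3.57 -0.96 0.953
v 2.77 -1.576 1.28
v 2.05 -0.955 1.754
v 3.19 -0.285 0.226
v 2.47 0.336 0.7
v 3.346 0.042 1.224
v 3.086 -0.756 1.876
v 2.154 -0.484 0.104
v 1.894 -1.282 0.756
v 1.936 -0.029 1.441
v 3.304 -1.211 0.539
v 2.834 -1.573 0.732
v 3.267 -1.381 1.139
v 1.726 -0.617 1.461
v 2.159 -0.426 1.868
v 2.373 -1.379 1.609
v 3.081 -0.814 0.112
v 3.514 -0.623 0.519
v 1.973 0.141 0.841
v 2.406 0.333 1.248
v 2.867 0.139 0.371
v 2.921 0.16 1.557
v 3.605 -0.43 1.106
v 3.381 -0.034 0.679
v 2.959 0.331 0.957
v 2.768 -0.309 1.939
v 3.453 -0.899 1.489
v 2.982 -1.261 1.681
v 2.559 -0.897 1.959
v 3.321 -0.31 1.648
v 1.787 -0.341 0.491
v 2.472 -0.931 0.041
v 2.681 -0.343 0.021
v 2.258 0.021 0.299
v 1.635 -0.81 0.874
v 2.319 -1.4 0.423
v 2.281 -1.571 1.023
v 1.859 -1.206 1.301
v 1.919 -0.93 0.332
v 2.157 2.267 -3.397
v 2.404 2.481 -2.978
v 0.763 2.793 -2.843
v 2.409 2.637 -3.113
v 2.377 2.738 -3.291
v 2.311 2.767 -3.485
v 2.221 2.72 -3.665
v 2.122 2.604 -3.805
v 2.029 2.436 -3.882
v 1.955 2.243 -3.886
v 1.911 2.054 -3.815
v 1.906 1.897 -3.68
v 1.938 1.796 -3.502
v 2.004 1.768 -3.309
v 2.093 1.815 -3.128
v 2.193 1.931 -2.989
v 2.286 2.098 -2.911
v 2.36 2.291 -2.908
f 2 4 1
f 5 2 1
f 1 4 3
f 3 5 1
f 2 8 4
f 6 2 5
f 6 8 2
f 4 8 3
f 7 5 3
f 3 8 7
f 7 6 5
f 8 6 7
f 9 46 25
f 46 20 49
f 25 49 14
f 46 49 25
f 9 25 21
f 25 14 26
f 21 26 10
f 25 26 21
f 9 21 30
f 21 10 31
f 30 31 16
f 21 31 30
f 9 30 42
f 30 16 45
f 42 45 19
f 30 45 42
f 9 42 46
f 42 19 50
f 46 50 20
f 42 50 46
f 10 26 37
f 26 14 40
f 37 40 18
f 26 40 37
f 14 49 27
f 49 20 48
f 27 48 13
f 49 48 27
f 20 50 47
f 50 19 43
f 47 43 11
f 50 43 47
f 19 45 44
f 45 16 32
f 44 32 15
f 45 32 44
f 16 31 36
f 31 10 33
f 36 33 17
f 31 33 36
f 12 38 24
f 38 18 39
f 24 39 13
f 38 39 24
f 12 24 22
f 24 13 23
f 22 23 11
f 24 23 22
f 12 22 29
f 22 11 28
f 29 28 15
f 22 28 29
f 12 29 34
f 29 15 35
f 34 35 17
f 29 35 34
f 12 34 38
f 34 17 41
f 38 41 18
f 34 41 38
f 13 39 27
f 39 18 40
f 27 40 14
f 39 40 27
f 11 23 47
f 23 13 48
f 47 48 20
f 23 48 47
f 15 28 44
f 28 11 43
f 44 43 19
f 28 43 44
f 17 35 36
f 35 15 32
f 36 32 16
f 35 32 36
f 18 41 37
f 41 17 33
f 37 33 10
f 41 33 37
f 52 51 54
f 52 54 53
f 54 51 55
f 54 55 53
f 55 51 56
f 55 56 53
f 56 51 57
f 56 57 53
f 57 51 58
f 57 58 53
f 58 51 59
f 58 59 53
f 59 51 60
f 59 60 53
f 60 51 61
f 60 61 53
f 61 51 62
f 61 62 53
f 62 51 63
f 62 63 53
f 63 51 64
f 63 64 53
f 64 51 65
f 64 65 53
f 65 51 66
f 65 66 53
f 66 51 67
f 66 67 53
f 67 51 68
f 67 68 53
f 68 51 52
f 68 52 53



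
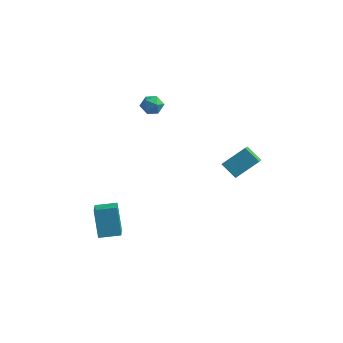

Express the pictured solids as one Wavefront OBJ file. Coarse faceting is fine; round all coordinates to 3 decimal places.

v -1.423 2.077 3.063
v -1.189 1.754 2.456
v -1.571 1.026 3.564
v -1.337 0.703 2.957
v -0.875 1.084 3.367
v -0.784 1.734 3.057
v -1.976 1.046 2.963
v -1.885 1.696 2.653
v -1.531 1.118 2.394
v -0.85 1.141 2.644
v -1.91 1.639 3.376
v -1.229 1.662 3.626
v 2.806 3.815 -3.042
v 3.416 2.3 -1.995
v 1.853 3.939 -2.307
v 2.463 2.425 -1.26
v 3.717 4.875 -2.04
v 4.327 3.361 -0.993
v 2.764 5 -1.305
v 3.374 3.485 -0.258
v -1.574 -4.247 -4.506
v -2.182 -3.662 -2.838
v -2.309 -2.958 -5.227
v -2.917 -2.372 -3.558
v -0.523 -3.568 -4.362
v -1.131 -2.982 -2.693
v -1.258 -2.278 -5.082
v -1.866 -1.693 -3.414
f 1 12 6
f 1 6 2
f 1 2 8
f 1 8 11
f 1 11 12
f 2 6 10
f 6 12 5
f 12 11 3
f 11 8 7
f 8 2 9
f 4 10 5
f 4 5 3
f 4 3 7
f 4 7 9
f 4 9 10
f 5 10 6
f 3 5 12
f 7 3 11
f 9 7 8
f 10 9 2
f 14 16 13
f 17 14 13
f 13 16 15
f 15 17 13
f 14 20 16
f 18 14 17
f 18 20 14
f 16 20 15
f 19 17 15
f 15 20 19
f 19 18 17
f 20 18 19
f 22 24 21
f 25 22 21
f 21 24 23
f 23 25 21
f 22 28 24
f 26 22 25
f 26 28 22
f 24 28 23
f 27 25 23
f 23 28 27
f 27 26 25
f 28 26 27



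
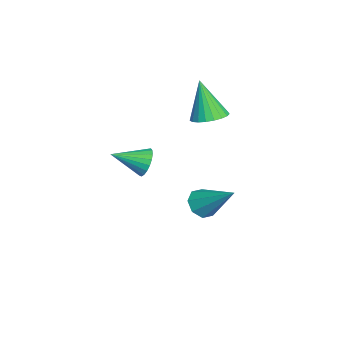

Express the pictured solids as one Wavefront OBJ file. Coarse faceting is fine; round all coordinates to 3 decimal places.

v -3.659 -1.048 1.091
v -2.963 -0.847 1.32
v -4.101 -1.452 2.789
v -3.121 -0.575 1.344
v -3.372 -0.384 1.324
v -3.673 -0.308 1.264
v -3.972 -0.36 1.174
v -4.216 -0.531 1.069
v -4.364 -0.792 0.969
v -4.39 -1.096 0.889
v -4.29 -1.393 0.845
v -4.081 -1.63 0.843
v -3.799 -1.766 0.884
v -3.492 -1.778 0.961
v -3.215 -1.664 1.06
v -3.014 -1.443 1.165
v -2.925 -1.154 1.257
v 1.087 -3.109 1.567
v 1.511 -3.226 1.116
v 1.293 -4.311 2.073
v 1.659 -3.121 1.304
v 1.709 -3.015 1.538
v 1.652 -2.924 1.777
v 1.496 -2.866 1.98
v 1.27 -2.849 2.111
v 1.012 -2.878 2.149
v 0.768 -2.946 2.085
v 0.578 -3.043 1.933
v 0.476 -3.151 1.717
v 0.48 -3.252 1.475
v 0.589 -3.328 1.249
v 0.784 -3.366 1.079
v 1.032 -3.36 0.992
v 1.288 -3.311 1.006
v -2.089 -1.239 -2.687
v -1.543 -1.205 -3.107
v -1.231 -0.041 -1.473
v -1.905 -0.836 -3.216
v -2.375 -0.703 -3.014
v -2.678 -0.885 -2.621
v -2.636 -1.274 -2.267
v -2.274 -1.643 -2.158
v -1.804 -1.775 -2.36
v -1.501 -1.594 -2.753
f 2 1 4
f 2 4 3
f 4 1 5
f 4 5 3
f 5 1 6
f 5 6 3
f 6 1 7
f 6 7 3
f 7 1 8
f 7 8 3
f 8 1 9
f 8 9 3
f 9 1 10
f 9 10 3
f 10 1 11
f 10 11 3
f 11 1 12
f 11 12 3
f 12 1 13
f 12 13 3
f 13 1 14
f 13 14 3
f 14 1 15
f 14 15 3
f 15 1 16
f 15 16 3
f 16 1 17
f 16 17 3
f 17 1 2
f 17 2 3
f 19 18 21
f 19 21 20
f 21 18 22
f 21 22 20
f 22 18 23
f 22 23 20
f 23 18 24
f 23 24 20
f 24 18 25
f 24 25 20
f 25 18 26
f 25 26 20
f 26 18 27
f 26 27 20
f 27 18 28
f 27 28 20
f 28 18 29
f 28 29 20
f 29 18 30
f 29 30 20
f 30 18 31
f 30 31 20
f 31 18 32
f 31 32 20
f 32 18 33
f 32 33 20
f 33 18 34
f 33 34 20
f 34 18 19
f 34 19 20
f 36 35 38
f 36 38 37
f 38 35 39
f 38 39 37
f 39 35 40
f 39 40 37
f 40 35 41
f 40 41 37
f 41 35 42
f 41 42 37
f 42 35 43
f 42 43 37
f 43 35 44
f 43 44 37
f 44 35 36
f 44 36 37



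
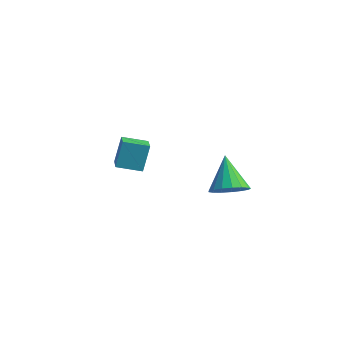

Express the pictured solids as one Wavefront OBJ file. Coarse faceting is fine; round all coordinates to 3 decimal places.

v 3.482 1.506 -2.264
v 4.281 1.537 -1.829
v 2.578 1.974 -0.636
v 4.226 1.943 -1.976
v 4.002 2.25 -2.189
v 3.658 2.386 -2.419
v 3.273 2.321 -2.613
v 2.937 2.069 -2.728
v 2.725 1.688 -2.736
v 2.687 1.266 -2.636
v 2.831 0.899 -2.451
v 3.124 0.671 -2.223
v 3.499 0.634 -2.005
v 3.87 0.798 -1.846
v 4.152 1.123 -1.782
v -2.922 0.054 -2.384
v -2.975 0.491 -0.981
v -2.222 1.027 -2.661
v -2.275 1.464 -1.259
v -1.665 -0.764 -2.081
v -1.718 -0.327 -0.679
v -0.965 0.209 -2.359
v -1.018 0.646 -0.956
f 2 1 4
f 2 4 3
f 4 1 5
f 4 5 3
f 5 1 6
f 5 6 3
f 6 1 7
f 6 7 3
f 7 1 8
f 7 8 3
f 8 1 9
f 8 9 3
f 9 1 10
f 9 10 3
f 10 1 11
f 10 11 3
f 11 1 12
f 11 12 3
f 12 1 13
f 12 13 3
f 13 1 14
f 13 14 3
f 14 1 15
f 14 15 3
f 15 1 2
f 15 2 3
f 17 19 16
f 20 17 16
f 16 19 18
f 18 20 16
f 17 23 19
f 21 17 20
f 21 23 17
f 19 23 18
f 22 20 18
f 18 23 22
f 22 21 20
f 23 21 22



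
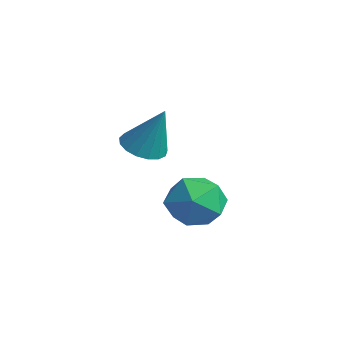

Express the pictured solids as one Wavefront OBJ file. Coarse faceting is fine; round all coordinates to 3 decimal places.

v -3.217 -1.678 -2.135
v -2.398 -1.325 -2.888
v -2.882 -3.475 -2.612
v -2.063 -3.122 -3.365
v -1.884 -3.014 -2.217
v -2.092 -1.904 -1.922
v -3.188 -2.896 -3.578
v -3.396 -1.786 -3.283
v -2.381 -2.078 -3.78
v -1.575 -2.151 -2.939
v -3.705 -2.649 -2.561
v -2.899 -2.722 -1.72
v -3.447 -3.85 -0.167
v -2.711 -4.142 -0.382
v -2.793 -3.45 1.527
v -2.693 -3.762 -0.479
v -2.848 -3.402 -0.504
v -3.14 -3.145 -0.452
v -3.502 -3.049 -0.335
v -3.852 -3.137 -0.18
v -4.108 -3.388 -0.021
v -4.214 -3.745 0.104
v -4.143 -4.126 0.166
v -3.913 -4.444 0.153
v -3.577 -4.626 0.066
v -3.21 -4.63 -0.075
v -2.898 -4.455 -0.236
f 1 12 6
f 1 6 2
f 1 2 8
f 1 8 11
f 1 11 12
f 2 6 10
f 6 12 5
f 12 11 3
f 11 8 7
f 8 2 9
f 4 10 5
f 4 5 3
f 4 3 7
f 4 7 9
f 4 9 10
f 5 10 6
f 3 5 12
f 7 3 11
f 9 7 8
f 10 9 2
f 14 13 16
f 14 16 15
f 16 13 17
f 16 17 15
f 17 13 18
f 17 18 15
f 18 13 19
f 18 19 15
f 19 13 20
f 19 20 15
f 20 13 21
f 20 21 15
f 21 13 22
f 21 22 15
f 22 13 23
f 22 23 15
f 23 13 24
f 23 24 15
f 24 13 25
f 24 25 15
f 25 13 26
f 25 26 15
f 26 13 27
f 26 27 15
f 27 13 14
f 27 14 15



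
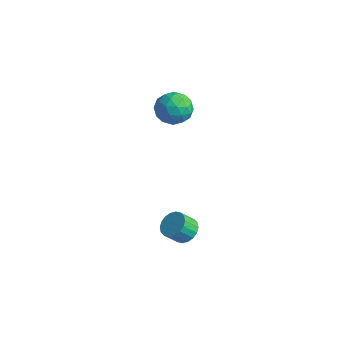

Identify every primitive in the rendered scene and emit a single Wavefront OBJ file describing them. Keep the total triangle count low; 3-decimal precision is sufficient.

v -3.726 -1.482 3.546
v -2.78 -1.129 3.556
v -3.18 -2.931 3.024
v -2.234 -2.578 3.034
v -2.727 -2.725 3.903
v -3.065 -1.829 4.225
v -2.895 -2.231 2.355
v -3.233 -1.335 2.677
v -2.267 -1.592 2.82
v -2.163 -1.897 3.776
v -3.797 -2.163 2.804
v -3.693 -2.468 3.76
v -3.301 -1.179 3.597
v -2.659 -2.881 2.983
v -2.949 -2.968 3.494
v -2.393 -2.76 3.5
v -3.468 -1.59 3.99
v -2.912 -1.383 3.996
v -2.881 -2.32 4.2
v -3.048 -2.677 2.584
v -2.492 -2.47 2.59
v -3.567 -1.3 3.08
v -3.011 -1.092 3.086
v -3.079 -1.74 2.38
v -2.443 -1.243 3.17
v -2.122 -2.095 2.863
v -2.511 -1.89 2.464
v -2.709 -1.364 2.654
v -2.382 -1.423 3.732
v -2.061 -2.274 3.426
v -2.351 -2.36 3.936
v -2.55 -1.834 4.125
v -2.081 -1.695 3.3
v -3.899 -1.786 3.154
v -3.578 -2.637 2.848
v -3.41 -2.226 2.455
v -3.609 -1.7 2.644
v -3.838 -1.965 3.717
v -3.517 -2.817 3.41
v -3.251 -2.696 3.926
v -3.449 -2.17 4.116
v -3.879 -2.365 3.28
v -0.17 -3.562 -3.258
v 0.465 -3.936 -3.442
v 0.285 -4.613 -2.687
v -0.35 -4.238 -2.502
v 0.574 -3.711 -3.214
v 0.394 -4.388 -2.459
v 0.535 -3.456 -2.995
v 0.355 -4.133 -2.24
v 0.357 -3.222 -2.828
v 0.177 -3.899 -2.073
v 0.075 -3.056 -2.746
v -0.105 -3.733 -1.991
v -0.256 -2.989 -2.765
v -0.437 -3.666 -2.01
v -0.57 -3.036 -2.882
v -0.75 -3.713 -2.127
v -0.805 -3.187 -3.073
v -0.985 -3.864 -2.318
v -0.914 -3.412 -3.301
v -1.094 -4.089 -2.546
v -0.875 -3.667 -3.52
v -1.055 -4.344 -2.765
v -0.697 -3.901 -3.687
v -0.877 -4.578 -2.932
v -0.415 -4.067 -3.769
v -0.595 -4.744 -3.014
v -0.083 -4.134 -3.75
v -0.264 -4.811 -2.995
v 0.23 -4.087 -3.633
v 0.05 -4.764 -2.878
f 1 38 17
f 38 12 41
f 17 41 6
f 38 41 17
f 1 17 13
f 17 6 18
f 13 18 2
f 17 18 13
f 1 13 22
f 13 2 23
f 22 23 8
f 13 23 22
f 1 22 34
f 22 8 37
f 34 37 11
f 22 37 34
f 1 34 38
f 34 11 42
f 38 42 12
f 34 42 38
f 2 18 29
f 18 6 32
f 29 32 10
f 18 32 29
f 6 41 19
f 41 12 40
f 19 40 5
f 41 40 19
f 12 42 39
f 42 11 35
f 39 35 3
f 42 35 39
f 11 37 36
f 37 8 24
f 36 24 7
f 37 24 36
f 8 23 28
f 23 2 25
f 28 25 9
f 23 25 28
f 4 30 16
f 30 10 31
f 16 31 5
f 30 31 16
f 4 16 14
f 16 5 15
f 14 15 3
f 16 15 14
f 4 14 21
f 14 3 20
f 21 20 7
f 14 20 21
f 4 21 26
f 21 7 27
f 26 27 9
f 21 27 26
f 4 26 30
f 26 9 33
f 30 33 10
f 26 33 30
f 5 31 19
f 31 10 32
f 19 32 6
f 31 32 19
f 3 15 39
f 15 5 40
f 39 40 12
f 15 40 39
f 7 20 36
f 20 3 35
f 36 35 11
f 20 35 36
f 9 27 28
f 27 7 24
f 28 24 8
f 27 24 28
f 10 33 29
f 33 9 25
f 29 25 2
f 33 25 29
f 44 43 47
f 44 47 45
f 45 47 48
f 45 48 46
f 47 43 49
f 47 49 48
f 48 49 50
f 48 50 46
f 49 43 51
f 49 51 50
f 50 51 52
f 50 52 46
f 51 43 53
f 51 53 52
f 52 53 54
f 52 54 46
f 53 43 55
f 53 55 54
f 54 55 56
f 54 56 46
f 55 43 57
f 55 57 56
f 56 57 58
f 56 58 46
f 57 43 59
f 57 59 58
f 58 59 60
f 58 60 46
f 59 43 61
f 59 61 60
f 60 61 62
f 60 62 46
f 61 43 63
f 61 63 62
f 62 63 64
f 62 64 46
f 63 43 65
f 63 65 64
f 64 65 66
f 64 66 46
f 65 43 67
f 65 67 66
f 66 67 68
f 66 68 46
f 67 43 69
f 67 69 68
f 68 69 70
f 68 70 46
f 69 43 71
f 69 71 70
f 70 71 72
f 70 72 46
f 71 43 44
f 71 44 72
f 72 44 45
f 72 45 46



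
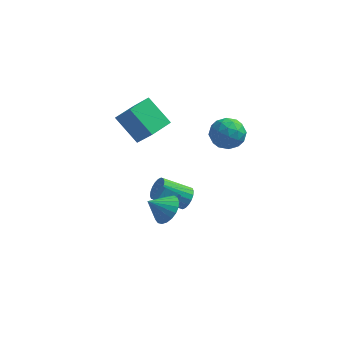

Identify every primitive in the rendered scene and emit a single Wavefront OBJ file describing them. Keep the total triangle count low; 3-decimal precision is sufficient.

v 2.291 0.862 3.574
v 2.967 0.399 4.345
v 2.173 -0.739 2.715
v 2.849 -1.202 3.486
v 1.808 -0.882 3.769
v 1.881 0.107 4.3
v 3.259 -0.447 2.76
v 3.332 0.542 3.291
v 3.565 -0.41 3.842
v 2.668 -0.679 4.466
v 2.472 0.339 2.594
v 1.575 0.07 3.218
v 2.639 0.771 4.035
v 2.501 -1.111 3.025
v 1.889 -0.923 3.192
v 2.287 -1.195 3.645
v 2.001 0.599 4.009
v 2.398 0.327 4.462
v 1.717 -0.426 4.123
v 2.742 -0.667 2.598
v 3.139 -0.939 3.051
v 2.853 0.855 3.415
v 3.251 0.583 3.868
v 3.423 0.086 2.937
v 3.388 0.023 4.192
v 3.319 -0.918 3.687
v 3.56 -0.474 3.26
v 3.602 0.108 3.573
v 2.861 -0.135 4.559
v 2.792 -1.076 4.054
v 2.18 -0.888 4.221
v 2.223 -0.307 4.533
v 3.213 -0.611 4.263
v 2.348 0.736 3.006
v 2.279 -0.205 2.501
v 2.917 -0.033 2.527
v 2.96 0.548 2.839
v 1.821 0.578 3.373
v 1.752 -0.363 2.868
v 1.538 -0.448 3.487
v 1.58 0.134 3.8
v 1.927 0.271 2.797
v -0.093 1.431 -4.362
v 0.313 1.54 -3.669
v -1.341 1.078 -2.626
v -1.747 0.969 -3.318
v 0.18 1.868 -3.736
v -1.475 1.406 -2.693
v -0.008 2.11 -3.927
v -1.663 1.647 -2.884
v -0.213 2.217 -4.204
v -1.867 1.754 -3.161
v -0.393 2.168 -4.512
v -2.048 1.706 -3.469
v -0.515 1.974 -4.79
v -2.169 1.511 -3.747
v -0.552 1.672 -4.984
v -2.207 1.209 -3.94
v -0.499 1.322 -5.054
v -2.153 0.86 -4.011
v -0.365 0.994 -4.987
v -2.02 0.532 -3.944
v -0.177 0.753 -4.796
v -1.832 0.29 -3.753
v 0.027 0.646 -4.519
v -1.627 0.183 -3.476
v 0.208 0.694 -4.211
v -1.447 0.232 -3.168
v 0.329 0.889 -3.933
v -1.325 0.426 -2.89
v 0.367 1.191 -3.74
v -1.288 0.728 -2.696
v -1.08 -0.798 -2.989
v -0.661 -0.567 -3.473
v -0.282 0.128 -2.815
v -0.7 -0.102 -2.331
v -1.064 -0.334 -3.487
v -0.685 0.361 -2.828
v -1.474 -0.319 -3.268
v -1.095 0.376 -2.609
v -1.699 -0.527 -2.918
v -1.32 0.168 -2.26
v -1.635 -0.862 -2.602
v -1.256 -0.167 -1.943
v -1.31 -1.167 -2.467
v -0.931 -0.472 -1.808
v -0.878 -1.299 -2.576
v -0.499 -0.604 -1.918
v -0.54 -1.196 -2.879
v -0.161 -0.501 -2.22
v -0.454 -0.907 -3.233
v -0.075 -0.212 -2.574
v -0.455 -2.271 -2.083
v 0.282 -2.59 -1.422
v -1.485 -2.689 -1.137
v 0.225 -2.178 -1.301
v 0.051 -1.783 -1.316
v -0.211 -1.472 -1.463
v -0.515 -1.299 -1.718
v -0.808 -1.294 -2.035
v -1.041 -1.458 -2.361
v -1.172 -1.762 -2.639
v -1.179 -2.155 -2.82
v -1.061 -2.567 -2.874
v -0.838 -2.928 -2.792
v -0.549 -3.176 -2.586
v -0.243 -3.267 -2.294
v 0.025 -3.186 -1.965
v 0.211 -2.946 -1.656
v -4.453 1.987 1.898
v -3.4 1.341 3.368
v -3.673 3.395 1.958
v -2.621 2.749 3.429
v -2.979 1.231 0.511
v -1.927 0.585 1.982
v -2.2 2.639 0.572
v -1.147 1.993 2.042
f 1 38 17
f 38 12 41
f 17 41 6
f 38 41 17
f 1 17 13
f 17 6 18
f 13 18 2
f 17 18 13
f 1 13 22
f 13 2 23
f 22 23 8
f 13 23 22
f 1 22 34
f 22 8 37
f 34 37 11
f 22 37 34
f 1 34 38
f 34 11 42
f 38 42 12
f 34 42 38
f 2 18 29
f 18 6 32
f 29 32 10
f 18 32 29
f 6 41 19
f 41 12 40
f 19 40 5
f 41 40 19
f 12 42 39
f 42 11 35
f 39 35 3
f 42 35 39
f 11 37 36
f 37 8 24
f 36 24 7
f 37 24 36
f 8 23 28
f 23 2 25
f 28 25 9
f 23 25 28
f 4 30 16
f 30 10 31
f 16 31 5
f 30 31 16
f 4 16 14
f 16 5 15
f 14 15 3
f 16 15 14
f 4 14 21
f 14 3 20
f 21 20 7
f 14 20 21
f 4 21 26
f 21 7 27
f 26 27 9
f 21 27 26
f 4 26 30
f 26 9 33
f 30 33 10
f 26 33 30
f 5 31 19
f 31 10 32
f 19 32 6
f 31 32 19
f 3 15 39
f 15 5 40
f 39 40 12
f 15 40 39
f 7 20 36
f 20 3 35
f 36 35 11
f 20 35 36
f 9 27 28
f 27 7 24
f 28 24 8
f 27 24 28
f 10 33 29
f 33 9 25
f 29 25 2
f 33 25 29
f 44 43 47
f 44 47 45
f 45 47 48
f 45 48 46
f 47 43 49
f 47 49 48
f 48 49 50
f 48 50 46
f 49 43 51
f 49 51 50
f 50 51 52
f 50 52 46
f 51 43 53
f 51 53 52
f 52 53 54
f 52 54 46
f 53 43 55
f 53 55 54
f 54 55 56
f 54 56 46
f 55 43 57
f 55 57 56
f 56 57 58
f 56 58 46
f 57 43 59
f 57 59 58
f 58 59 60
f 58 60 46
f 59 43 61
f 59 61 60
f 60 61 62
f 60 62 46
f 61 43 63
f 61 63 62
f 62 63 64
f 62 64 46
f 63 43 65
f 63 65 64
f 64 65 66
f 64 66 46
f 65 43 67
f 65 67 66
f 66 67 68
f 66 68 46
f 67 43 69
f 67 69 68
f 68 69 70
f 68 70 46
f 69 43 71
f 69 71 70
f 70 71 72
f 70 72 46
f 71 43 44
f 71 44 72
f 72 44 45
f 72 45 46
f 74 73 77
f 74 77 75
f 75 77 78
f 75 78 76
f 77 73 79
f 77 79 78
f 78 79 80
f 78 80 76
f 79 73 81
f 79 81 80
f 80 81 82
f 80 82 76
f 81 73 83
f 81 83 82
f 82 83 84
f 82 84 76
f 83 73 85
f 83 85 84
f 84 85 86
f 84 86 76
f 85 73 87
f 85 87 86
f 86 87 88
f 86 88 76
f 87 73 89
f 87 89 88
f 88 89 90
f 88 90 76
f 89 73 91
f 89 91 90
f 90 91 92
f 90 92 76
f 91 73 74
f 91 74 92
f 92 74 75
f 92 75 76
f 94 93 96
f 94 96 95
f 96 93 97
f 96 97 95
f 97 93 98
f 97 98 95
f 98 93 99
f 98 99 95
f 99 93 100
f 99 100 95
f 100 93 101
f 100 101 95
f 101 93 102
f 101 102 95
f 102 93 103
f 102 103 95
f 103 93 104
f 103 104 95
f 104 93 105
f 104 105 95
f 105 93 106
f 105 106 95
f 106 93 107
f 106 107 95
f 107 93 108
f 107 108 95
f 108 93 109
f 108 109 95
f 109 93 94
f 109 94 95
f 111 113 110
f 114 111 110
f 110 113 112
f 112 114 110
f 111 117 113
f 115 111 114
f 115 117 111
f 113 117 112
f 116 114 112
f 112 117 116
f 116 115 114
f 117 115 116



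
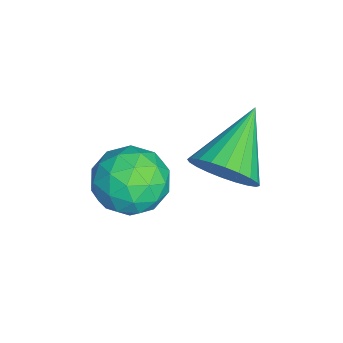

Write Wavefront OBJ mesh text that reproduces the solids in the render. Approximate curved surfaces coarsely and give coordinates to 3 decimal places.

v 1.152 2.964 1.999
v 1.629 3.542 2.355
v -0.272 3.596 2.881
v 1.532 3.697 2.087
v 1.377 3.739 1.806
v 1.187 3.664 1.554
v 0.992 3.482 1.37
v 0.822 3.221 1.282
v 0.702 2.921 1.303
v 0.65 2.628 1.43
v 0.675 2.386 1.643
v 0.772 2.231 1.911
v 0.927 2.189 2.192
v 1.116 2.264 2.444
v 1.311 2.446 2.628
v 1.482 2.707 2.716
v 1.602 3.007 2.695
v 1.654 3.3 2.568
v 0.68 1.628 1.854
v 1.264 1.649 1.15
v 1.276 0.351 2.31
v 1.86 0.372 1.606
v 1.94 0.98 2.285
v 1.572 1.769 2.003
v 0.968 0.231 1.457
v 0.6 1.02 1.175
v 1.442 0.786 0.905
v 2.043 1.248 1.416
v 0.497 0.752 2.044
v 1.098 1.214 2.555
v 0.92 1.75 1.462
v 1.62 0.25 1.998
v 1.667 0.607 2.397
v 2.01 0.619 1.983
v 1.101 1.821 1.964
v 1.444 1.833 1.55
v 1.841 1.44 2.217
v 1.096 0.167 1.91
v 1.439 0.179 1.496
v 0.53 1.381 1.477
v 0.873 1.393 1.063
v 0.699 0.56 1.243
v 1.368 1.255 0.904
v 1.718 0.505 1.172
v 1.194 0.422 1.084
v 0.978 0.886 0.919
v 1.721 1.527 1.205
v 2.071 0.777 1.473
v 2.118 1.134 1.872
v 1.901 1.598 1.706
v 1.825 1.02 1.061
v 0.469 1.223 1.987
v 0.819 0.473 2.255
v 0.639 0.402 1.754
v 0.422 0.866 1.588
v 0.822 1.495 2.288
v 1.172 0.745 2.556
v 1.562 1.114 2.541
v 1.346 1.578 2.376
v 0.715 0.98 2.399
f 2 1 4
f 2 4 3
f 4 1 5
f 4 5 3
f 5 1 6
f 5 6 3
f 6 1 7
f 6 7 3
f 7 1 8
f 7 8 3
f 8 1 9
f 8 9 3
f 9 1 10
f 9 10 3
f 10 1 11
f 10 11 3
f 11 1 12
f 11 12 3
f 12 1 13
f 12 13 3
f 13 1 14
f 13 14 3
f 14 1 15
f 14 15 3
f 15 1 16
f 15 16 3
f 16 1 17
f 16 17 3
f 17 1 18
f 17 18 3
f 18 1 2
f 18 2 3
f 19 56 35
f 56 30 59
f 35 59 24
f 56 59 35
f 19 35 31
f 35 24 36
f 31 36 20
f 35 36 31
f 19 31 40
f 31 20 41
f 40 41 26
f 31 41 40
f 19 40 52
f 40 26 55
f 52 55 29
f 40 55 52
f 19 52 56
f 52 29 60
f 56 60 30
f 52 60 56
f 20 36 47
f 36 24 50
f 47 50 28
f 36 50 47
f 24 59 37
f 59 30 58
f 37 58 23
f 59 58 37
f 30 60 57
f 60 29 53
f 57 53 21
f 60 53 57
f 29 55 54
f 55 26 42
f 54 42 25
f 55 42 54
f 26 41 46
f 41 20 43
f 46 43 27
f 41 43 46
f 22 48 34
f 48 28 49
f 34 49 23
f 48 49 34
f 22 34 32
f 34 23 33
f 32 33 21
f 34 33 32
f 22 32 39
f 32 21 38
f 39 38 25
f 32 38 39
f 22 39 44
f 39 25 45
f 44 45 27
f 39 45 44
f 22 44 48
f 44 27 51
f 48 51 28
f 44 51 48
f 23 49 37
f 49 28 50
f 37 50 24
f 49 50 37
f 21 33 57
f 33 23 58
f 57 58 30
f 33 58 57
f 25 38 54
f 38 21 53
f 54 53 29
f 38 53 54
f 27 45 46
f 45 25 42
f 46 42 26
f 45 42 46
f 28 51 47
f 51 27 43
f 47 43 20
f 51 43 47



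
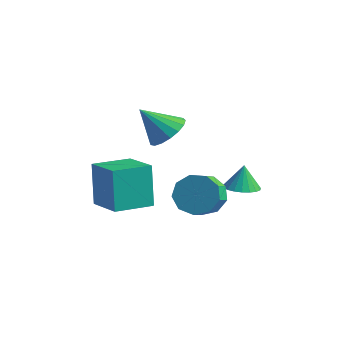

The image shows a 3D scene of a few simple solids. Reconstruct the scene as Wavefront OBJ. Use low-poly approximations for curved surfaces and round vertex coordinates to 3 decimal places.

v 0.77 0.591 -0.233
v 1.528 0.819 0.362
v 0.01 -0.291 1.073
v 1.223 1.176 0.426
v 0.814 1.399 0.338
v 0.395 1.437 0.12
v 0.062 1.281 -0.179
v -0.109 0.967 -0.491
v -0.078 0.567 -0.743
v 0.147 0.173 -0.879
v 0.515 -0.126 -0.866
v 0.941 -0.26 -0.709
v 1.328 -0.199 -0.442
v 1.588 0.043 -0.128
v 1.66 0.41 0.163
v 2.903 2.826 -3.46
v 3.496 2.29 -3.327
v 2.817 3.034 -2.24
v 3.668 2.578 -3.364
v 3.707 2.908 -3.418
v 3.608 3.224 -3.479
v 3.386 3.471 -3.536
v 3.081 3.606 -3.581
v 2.745 3.607 -3.604
v 2.436 3.472 -3.603
v 2.208 3.226 -3.577
v 2.1 2.91 -3.53
v 2.131 2.58 -3.472
v 2.295 2.292 -3.411
v 2.564 2.097 -3.359
v 2.892 2.027 -3.324
v 3.221 2.096 -3.312
v 0.269 -2.964 -3.449
v -0.129 -2.728 -1.37
v 0.616 -1.213 -3.582
v 0.218 -0.977 -1.503
v 2.022 -3.283 -3.077
v 1.624 -3.047 -0.998
v 2.369 -1.532 -3.21
v 1.971 -1.296 -1.131
v 2.184 1.338 -3.673
v 2.827 1.986 -3.135
v 3.24 1.19 -2.67
v 2.596 0.542 -3.207
v 2.212 1.884 -2.764
v 2.625 1.088 -2.299
v 1.584 1.526 -2.819
v 1.997 0.73 -2.354
v 1.236 1.08 -3.273
v 1.649 0.284 -2.808
v 1.332 0.755 -3.914
v 1.745 -0.041 -3.449
v 1.826 0.703 -4.442
v 2.239 -0.093 -3.977
v 2.487 0.947 -4.61
v 2.9 0.152 -4.145
v 3.007 1.375 -4.34
v 3.419 0.579 -3.874
v 3.141 1.785 -3.757
v 3.554 0.989 -3.292
f 2 1 4
f 2 4 3
f 4 1 5
f 4 5 3
f 5 1 6
f 5 6 3
f 6 1 7
f 6 7 3
f 7 1 8
f 7 8 3
f 8 1 9
f 8 9 3
f 9 1 10
f 9 10 3
f 10 1 11
f 10 11 3
f 11 1 12
f 11 12 3
f 12 1 13
f 12 13 3
f 13 1 14
f 13 14 3
f 14 1 15
f 14 15 3
f 15 1 2
f 15 2 3
f 17 16 19
f 17 19 18
f 19 16 20
f 19 20 18
f 20 16 21
f 20 21 18
f 21 16 22
f 21 22 18
f 22 16 23
f 22 23 18
f 23 16 24
f 23 24 18
f 24 16 25
f 24 25 18
f 25 16 26
f 25 26 18
f 26 16 27
f 26 27 18
f 27 16 28
f 27 28 18
f 28 16 29
f 28 29 18
f 29 16 30
f 29 30 18
f 30 16 31
f 30 31 18
f 31 16 32
f 31 32 18
f 32 16 17
f 32 17 18
f 34 36 33
f 37 34 33
f 33 36 35
f 35 37 33
f 34 40 36
f 38 34 37
f 38 40 34
f 36 40 35
f 39 37 35
f 35 40 39
f 39 38 37
f 40 38 39
f 42 41 45
f 42 45 43
f 43 45 46
f 43 46 44
f 45 41 47
f 45 47 46
f 46 47 48
f 46 48 44
f 47 41 49
f 47 49 48
f 48 49 50
f 48 50 44
f 49 41 51
f 49 51 50
f 50 51 52
f 50 52 44
f 51 41 53
f 51 53 52
f 52 53 54
f 52 54 44
f 53 41 55
f 53 55 54
f 54 55 56
f 54 56 44
f 55 41 57
f 55 57 56
f 56 57 58
f 56 58 44
f 57 41 59
f 57 59 58
f 58 59 60
f 58 60 44
f 59 41 42
f 59 42 60
f 60 42 43
f 60 43 44

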